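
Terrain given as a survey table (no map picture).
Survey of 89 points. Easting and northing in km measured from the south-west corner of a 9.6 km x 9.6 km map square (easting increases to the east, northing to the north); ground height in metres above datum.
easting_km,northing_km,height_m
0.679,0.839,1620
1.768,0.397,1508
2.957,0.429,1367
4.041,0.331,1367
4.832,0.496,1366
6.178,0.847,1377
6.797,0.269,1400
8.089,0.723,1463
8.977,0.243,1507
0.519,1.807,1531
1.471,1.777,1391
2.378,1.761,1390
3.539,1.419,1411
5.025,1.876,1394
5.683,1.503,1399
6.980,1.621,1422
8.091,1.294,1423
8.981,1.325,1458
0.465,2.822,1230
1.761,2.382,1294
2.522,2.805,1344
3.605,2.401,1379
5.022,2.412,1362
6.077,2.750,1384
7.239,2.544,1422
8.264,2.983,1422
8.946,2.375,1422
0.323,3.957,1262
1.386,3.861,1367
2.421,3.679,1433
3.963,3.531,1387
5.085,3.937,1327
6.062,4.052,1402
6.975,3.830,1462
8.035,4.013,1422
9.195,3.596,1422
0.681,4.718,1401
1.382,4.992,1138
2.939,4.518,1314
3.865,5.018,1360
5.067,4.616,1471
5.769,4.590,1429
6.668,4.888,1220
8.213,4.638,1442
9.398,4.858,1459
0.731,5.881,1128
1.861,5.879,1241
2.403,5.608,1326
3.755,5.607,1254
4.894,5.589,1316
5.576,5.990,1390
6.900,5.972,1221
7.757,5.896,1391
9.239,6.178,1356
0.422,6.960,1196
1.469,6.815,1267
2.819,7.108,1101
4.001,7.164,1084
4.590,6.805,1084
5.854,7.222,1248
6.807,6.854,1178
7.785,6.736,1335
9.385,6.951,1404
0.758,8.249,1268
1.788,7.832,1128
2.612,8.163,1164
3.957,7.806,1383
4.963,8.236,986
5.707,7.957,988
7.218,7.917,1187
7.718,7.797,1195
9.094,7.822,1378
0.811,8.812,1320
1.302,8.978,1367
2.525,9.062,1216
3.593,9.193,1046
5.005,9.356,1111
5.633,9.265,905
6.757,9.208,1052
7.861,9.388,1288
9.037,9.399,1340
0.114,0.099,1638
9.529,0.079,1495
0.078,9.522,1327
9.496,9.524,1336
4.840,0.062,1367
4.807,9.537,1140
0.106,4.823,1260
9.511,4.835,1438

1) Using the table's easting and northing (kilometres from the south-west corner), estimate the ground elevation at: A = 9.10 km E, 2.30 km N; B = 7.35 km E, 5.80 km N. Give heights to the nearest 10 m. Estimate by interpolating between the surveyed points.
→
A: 1420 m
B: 1290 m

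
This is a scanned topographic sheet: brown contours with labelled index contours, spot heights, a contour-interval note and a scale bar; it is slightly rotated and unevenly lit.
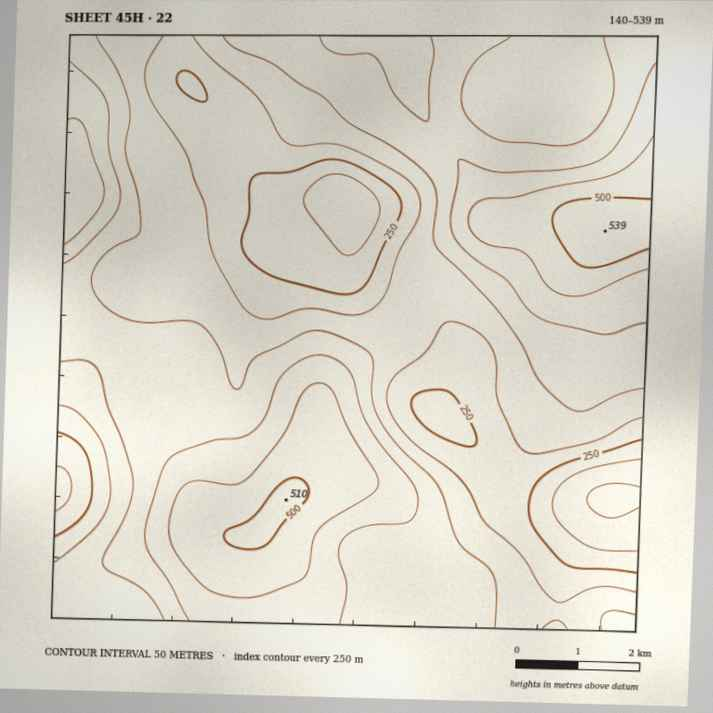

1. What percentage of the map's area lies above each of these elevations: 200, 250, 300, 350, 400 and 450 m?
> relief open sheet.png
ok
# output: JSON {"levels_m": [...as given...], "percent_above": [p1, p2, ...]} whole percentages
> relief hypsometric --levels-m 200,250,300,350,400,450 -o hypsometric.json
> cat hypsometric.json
{"levels_m": [200, 250, 300, 350, 400, 450], "percent_above": [97, 90, 77, 51, 25, 12]}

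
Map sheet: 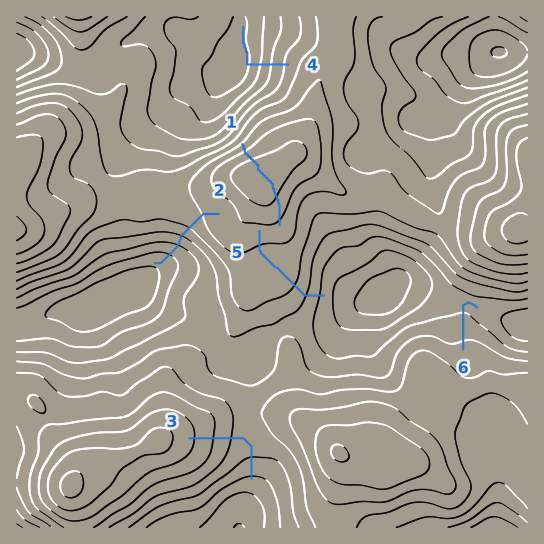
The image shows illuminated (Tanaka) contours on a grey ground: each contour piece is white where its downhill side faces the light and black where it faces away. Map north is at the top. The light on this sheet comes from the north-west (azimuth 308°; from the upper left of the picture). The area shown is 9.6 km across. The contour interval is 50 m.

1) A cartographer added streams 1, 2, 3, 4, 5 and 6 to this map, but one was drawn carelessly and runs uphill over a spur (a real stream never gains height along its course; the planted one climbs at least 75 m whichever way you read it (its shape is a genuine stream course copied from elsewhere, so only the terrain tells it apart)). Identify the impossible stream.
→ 1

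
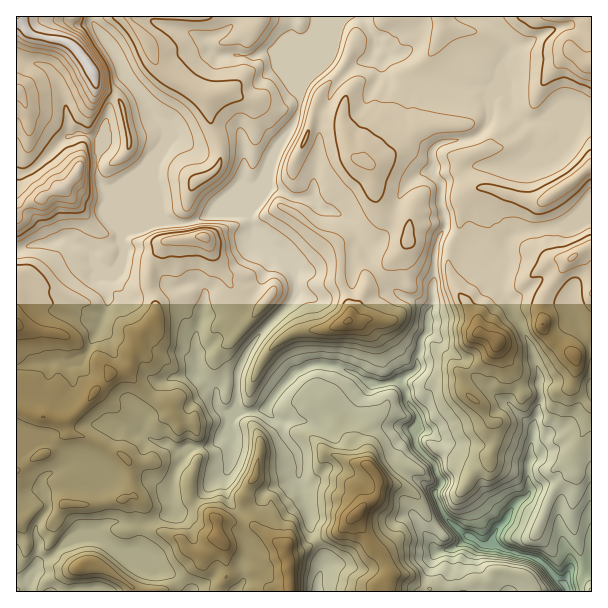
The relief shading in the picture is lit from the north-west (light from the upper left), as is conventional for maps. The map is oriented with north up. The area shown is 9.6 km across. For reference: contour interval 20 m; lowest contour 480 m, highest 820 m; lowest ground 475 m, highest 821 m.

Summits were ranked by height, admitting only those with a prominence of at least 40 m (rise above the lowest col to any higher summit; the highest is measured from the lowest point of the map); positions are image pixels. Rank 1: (62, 188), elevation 777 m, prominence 80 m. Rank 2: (498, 342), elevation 755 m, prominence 116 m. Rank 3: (357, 513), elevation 751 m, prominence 95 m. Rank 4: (204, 236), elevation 749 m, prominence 87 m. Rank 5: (348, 321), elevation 743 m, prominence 74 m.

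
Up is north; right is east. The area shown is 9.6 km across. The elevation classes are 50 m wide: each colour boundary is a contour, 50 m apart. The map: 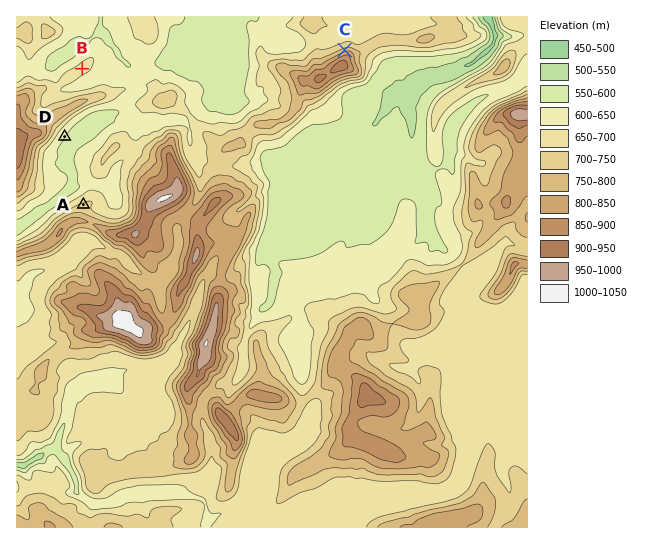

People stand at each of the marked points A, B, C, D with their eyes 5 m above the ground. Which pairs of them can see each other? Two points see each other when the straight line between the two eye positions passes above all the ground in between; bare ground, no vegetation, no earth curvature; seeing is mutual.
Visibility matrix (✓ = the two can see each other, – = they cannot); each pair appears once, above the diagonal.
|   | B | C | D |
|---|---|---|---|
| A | – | – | ✓ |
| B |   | ✓ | – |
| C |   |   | – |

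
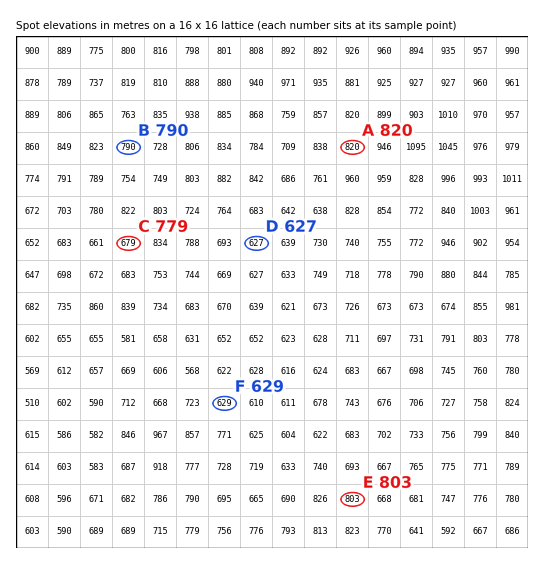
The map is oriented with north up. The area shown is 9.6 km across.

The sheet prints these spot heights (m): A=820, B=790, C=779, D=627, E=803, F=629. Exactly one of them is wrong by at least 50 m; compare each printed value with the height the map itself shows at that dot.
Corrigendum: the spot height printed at C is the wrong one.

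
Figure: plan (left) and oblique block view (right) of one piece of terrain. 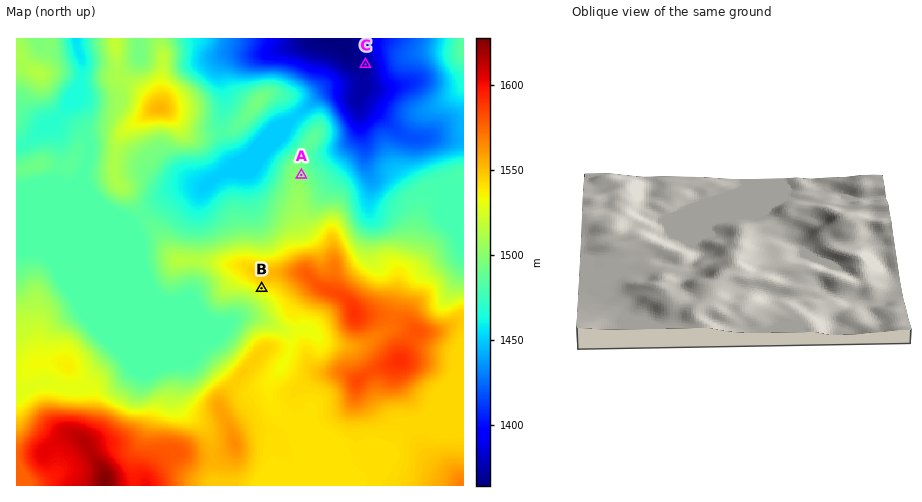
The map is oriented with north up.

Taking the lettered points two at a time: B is above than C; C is below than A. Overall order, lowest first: C A B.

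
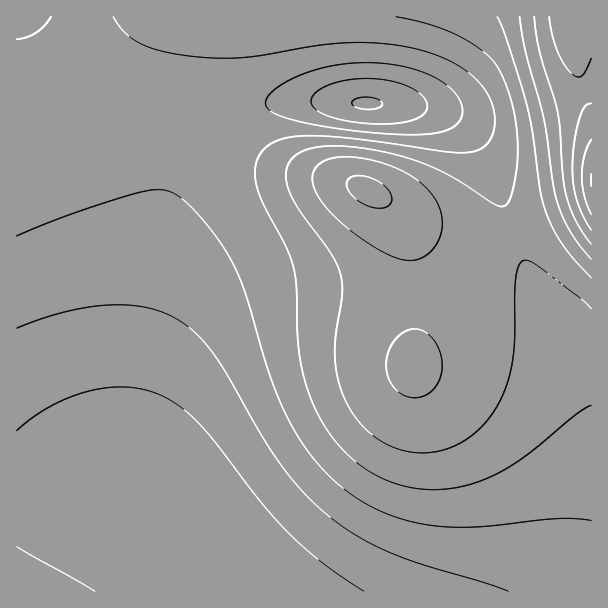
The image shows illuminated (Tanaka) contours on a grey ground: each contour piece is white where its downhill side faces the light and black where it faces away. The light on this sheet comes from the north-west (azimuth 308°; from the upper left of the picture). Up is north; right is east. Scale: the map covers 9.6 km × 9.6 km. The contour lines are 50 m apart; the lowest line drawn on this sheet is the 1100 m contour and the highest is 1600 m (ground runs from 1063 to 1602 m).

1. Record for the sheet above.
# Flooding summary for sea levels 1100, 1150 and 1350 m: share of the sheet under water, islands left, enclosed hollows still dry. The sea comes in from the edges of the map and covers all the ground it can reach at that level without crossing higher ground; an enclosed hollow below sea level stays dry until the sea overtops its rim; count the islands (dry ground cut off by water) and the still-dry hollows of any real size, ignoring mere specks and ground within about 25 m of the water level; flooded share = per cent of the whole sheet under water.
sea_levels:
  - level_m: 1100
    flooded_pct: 14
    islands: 0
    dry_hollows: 0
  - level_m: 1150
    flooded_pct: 23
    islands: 0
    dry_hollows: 1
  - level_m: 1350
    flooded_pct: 92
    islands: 1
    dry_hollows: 0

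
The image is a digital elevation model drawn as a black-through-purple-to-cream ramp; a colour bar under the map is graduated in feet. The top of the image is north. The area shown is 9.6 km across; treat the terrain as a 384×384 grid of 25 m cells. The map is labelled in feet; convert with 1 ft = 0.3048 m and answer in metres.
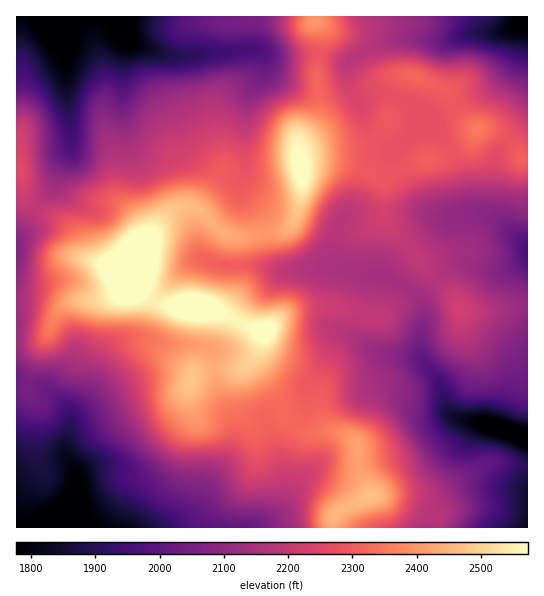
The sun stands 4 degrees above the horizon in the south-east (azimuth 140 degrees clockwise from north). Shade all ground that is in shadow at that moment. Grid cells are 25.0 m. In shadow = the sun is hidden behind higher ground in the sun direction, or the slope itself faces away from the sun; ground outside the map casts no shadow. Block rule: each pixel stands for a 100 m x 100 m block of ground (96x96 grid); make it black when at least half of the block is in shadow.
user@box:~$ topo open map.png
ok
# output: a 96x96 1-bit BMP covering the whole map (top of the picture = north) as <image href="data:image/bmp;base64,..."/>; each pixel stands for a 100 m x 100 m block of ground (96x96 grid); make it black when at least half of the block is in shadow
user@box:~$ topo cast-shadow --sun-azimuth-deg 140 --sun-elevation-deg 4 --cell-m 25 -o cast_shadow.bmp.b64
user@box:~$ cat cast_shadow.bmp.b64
<image width="96" height="96" href="data:image/bmp;base64,Qk2+BAAAAAAAAD4AAAAoAAAAYAAAAGAAAAABAAEAAAAAAIAEAAATCwAAEwsAAAIAAAAAAAAA////AAAAAAAAAAAAAAADgAAAAAAAAAAAAAADwAAAAAAAAAAAAAAHwAAAAAAAAAAAAAAP4AAAAAAAAAAAAAAP+AAAAAAAAAAAAAAP/AAAAAAAAAAAAAAP/AAAAAAAAAAAAAAP+AAAAAAAAAAAAAAP+AAAAAAAAAAAAAAP+AAAAAAAAAAAAAAH+AAAAAAAAAAAAAAB+AAAAAAAAAAAAAAAOAAAAAAAAAAAAAAAAAAABwAAAAAAAAAAAAAAB/MAAAAAAAAAAAAAB/8AAAAAAAAAAAAAD/wAAAAAAAAAAAAAD/AAAAAAAAAAAAAAD8AAAAAAAAAAB4AABwAAAAAAAAAAB8AAAAAAAAAAAAAAB4AAAAAAAAAAAAAAAAAAAAAAAAAAAAAAAAAAAAAAAAAAAAAAAAAAAAAAAAAwAAAAAAAAAAAAAAB4AAAAAAAAAAAAAAAwAAAAAAAAAAAAAAAAAAAAAAAAAAAAAAAAAAAAAAAAAAAAAAAAAAAAAAAAAAAAAAAAAAAAAAAAAAAAAAAAAAAAAAAAAAAAAAAAAAAAAAAAAAAAAAAAAAAAAAAAAABwAAAAAAAAAAAAAAB4AAAAAAAAAAAAAAD4AAAAAAAAAAAAAAD8AAAAAAYAAAAAAAD8AAAAAA+AAAAAAAD+AAAAAB/AAAAAAAD+AAAAAB/gAAAAAAD/AAAPgB/wAAAAAAD/4AAP/B/wAAAAAAD/+AAf/4/wAAAAAAD/+AAf/8fwAAAAAAD/8AAP/8PAAAAAAAD8AAAP/8AAAAAAAAD4AAAH/wAAAAAAAAD8APgD4AAAAAAAAAD+A/gAAAAAAAAAAAD///gAAAAAAAAAAAD///gAAAAAAAAAAAD///wAAAAAAAAAAAD///4AAAAAAAAAAAD///8AAAAAAAAAAAD///+AAAAAAAAAAAB////AAAAAAAAAAAB////AAAAAAAAAAAA////gAAAAAAAAAAAf///wAAAAAAAAAAAP///8AAAAAAAAAAAP////gAAAAAAAAAAP////wAAAAAAAAAAP////wAAAAAAAAAAP////wAAAAAAAAAAH////gABgAAAAAAAH////AADgAAAAAAAH///4AADgAAAAAAAH///gAAHwAAAAAAAD/7+AAAPwAAAAAAAD/gwAAAfwAAAAAAAD/gAAAA/wAAAAAAAD/gAAAA/wAAAAAAAB/gAAAB/wAAAAAAAB/gAAAD/4AAAAAACA/gAAAD/8AAAAAACA/gQAAH/+AAAAAACA/gYAAH/+AAAAAADAfg8AAH/+AAAAAADA/w8AAP/+AAAAAACA/w8AAP/+AAAAAACA/w+AYf/+AAAAAAAA/5//+f/+AAAAAAAB/5/////+AAAAAAAB/x/////+AMAA8AAB/j/////+AP/n+AAB/D/////+AP///gAB+D/////8AH///4AB8H/////4AB////AA4H/wP//gAA////4AAH+AH8HAAAMH//8AAD4AAAAAAAAA/B8AADwAAAAwAAAAAAcAAB8AAAB8AAAAAAAAAAeAAAD+AAAAAAA="/>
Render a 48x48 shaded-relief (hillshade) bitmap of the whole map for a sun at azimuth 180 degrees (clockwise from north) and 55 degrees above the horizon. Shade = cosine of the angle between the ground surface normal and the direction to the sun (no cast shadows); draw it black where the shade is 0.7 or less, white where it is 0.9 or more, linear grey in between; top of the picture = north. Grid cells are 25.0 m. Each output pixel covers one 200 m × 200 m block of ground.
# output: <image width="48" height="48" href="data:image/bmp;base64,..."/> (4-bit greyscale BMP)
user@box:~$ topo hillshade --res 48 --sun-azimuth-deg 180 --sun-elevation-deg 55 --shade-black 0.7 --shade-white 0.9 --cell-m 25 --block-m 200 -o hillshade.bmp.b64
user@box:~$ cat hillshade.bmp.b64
<image width="48" height="48" href="data:image/bmp;base64,Qk32BAAAAAAAAHYAAAAoAAAAMAAAADAAAAABAAQAAAAAAIAEAAATCwAAEwsAABAAAAAAAAAAAAAAABEREQAiIiIAMzMzAERERABVVVUAZmZmAHd3dwCIiIgAmZmZAKqqqgC7u7sAzMzMAN3d3QDu7u4A////AKq7qaqru7u6qrvMy6mYibzd3bqpqru6qqu8qZqru7u7qrvMy6qYd5vN3LqZmaqqmau8upq7u7u7uqu8zLqYZnmruqmYiImZmaq7upq7u7q7u6q7y7uoZniIh4iIeImZmaqqqqqqqqu7u7qru7qph4iHZnd3d4mqqqqZmrqZqrvMzLuqu6q6mImHZ3d2Zniqqaqpq7u7u8zd3dy6qqu7qZmYiId2ZmZ3Zqqqq7zMzMzd7ty7qqu7u6mIh3ZnZlQyNLu7uru7u7zM3cu6qqqqqpdmZmZ2ZVM0aLzMu6qru7u7u6qqmamYiGREVmiHZneKzru7u6qqqru7qpqqmZmYh1RFVomIm83e7rqqvLqqqqqruqq6qpmYiHZmeJmZve/u3KmazLuqqpmaqqvMu6mYiIiIiZmavN3cu5qrzLu6qpmJmqvMy7qZiJmYmZiKu7u7qqvMu7u7uqmIiZqrvLqpiImYiIeby7u6qrztu7u7u6mHeImZvLqZh4iIiIiszLuqqrzuy7u7qpmIiJmavLqYiIiZqqq7y7qqqprNzMy7qpqqu7u7u7qYiImru7qqu6qqqoibzd3dzMze7ty6iJqYmZq7u6qqqqqqqpiKzu7//u3u7tuXVGiZmqqqqquqqqqqqph4vN3e7tuqqph1MSV4mZmIiZqqmZmZmZmHiZq83LhlVERVUyJXiIiIiJqqmHd3iIiId4mrzLhTISNFZkRWd3iIiJqph3d3d4iaqqqqqql1M0RWd3d4iIiZmaqph4iIdoiau6mHeJmXZ4iZmrqpmZmZqqqZiJmZh4d4iHZVZ4mpmrzMzd3LqaqqqqmImZmZiJhlVUREZ4mau8zLzN7sqqqqqpiIiJmYial2VUQzRWiau7qZmrzcupmqqpiIiIiJq7qYZVVENFeKu5dneIq8upmZqZiIiIiavLqXZmd2Q0WJqXZneIm7u6mZqZmZmZmru6qGZ4iHUzRnd2d4iJm8zLqqqqu7u6u7u6mHdmZ2VDM0RWiIiJq8zMu7q7zMzMzMzKmHZVVmZlVERXiYiaq6vMu6mqvMzMzMzZh3VVZ3d3dmZ4mYiZqZqqqpmZq7u8y7vIiHZmd3iIiIiIiIiZmImZmZmZmZqruqqYiId4iIiIiIiHd3iIiIiJmZmZiImruqmIiIiIiHeIiIiHd3d3d3eIiJmZmImaqqh3d3eIiHeIiIiId3dlVVZ4iJmZmZmYiYh1ZmeIh3d4iIiId3ZUI0Z3eImZmZmHZndkVWd3d3d3d4iId3ZTI1d3iZiZmZmHZmZlVWd2ZnZnd3d3d3ZUNXh3iZmaqqmYdmVmZmd2ZmZlVVVWZ4dlZ4mHiZmqqYiIhlVndnd2ZlVUMzM0RWd3eIiId4iIhlVWZlVXd3iHZlVERVVVVWZ4iIiZh2ZUQyIiNEVXZniIdlVWiZmYiIiZqpq7qXZUMzMREjRWZniId2eJq7u7u7u7vMu7qph3d4dTNERHd3iIh4iaqqu7u7u7q8uqmZmZmZmYiIZXd4iIiIiJmZqqqquqmbuYiJmZmZqru6hg=="/>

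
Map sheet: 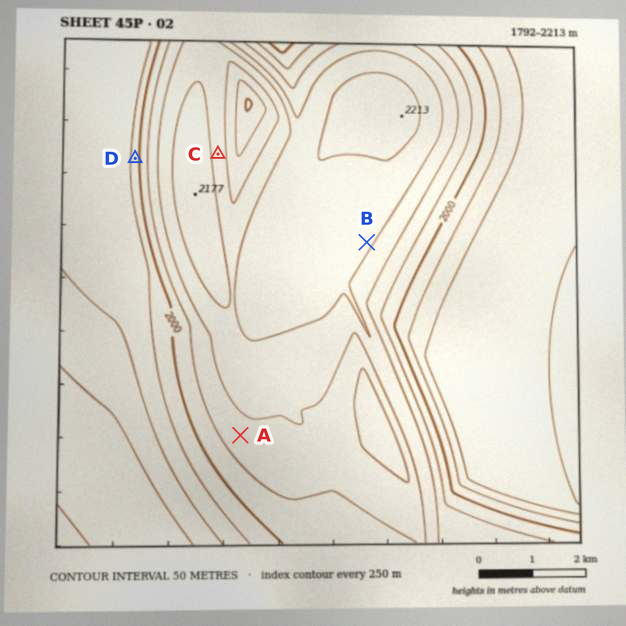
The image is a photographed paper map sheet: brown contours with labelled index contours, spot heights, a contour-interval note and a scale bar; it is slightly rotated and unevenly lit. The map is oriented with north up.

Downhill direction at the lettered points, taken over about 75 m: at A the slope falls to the SW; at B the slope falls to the SE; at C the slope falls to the E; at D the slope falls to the W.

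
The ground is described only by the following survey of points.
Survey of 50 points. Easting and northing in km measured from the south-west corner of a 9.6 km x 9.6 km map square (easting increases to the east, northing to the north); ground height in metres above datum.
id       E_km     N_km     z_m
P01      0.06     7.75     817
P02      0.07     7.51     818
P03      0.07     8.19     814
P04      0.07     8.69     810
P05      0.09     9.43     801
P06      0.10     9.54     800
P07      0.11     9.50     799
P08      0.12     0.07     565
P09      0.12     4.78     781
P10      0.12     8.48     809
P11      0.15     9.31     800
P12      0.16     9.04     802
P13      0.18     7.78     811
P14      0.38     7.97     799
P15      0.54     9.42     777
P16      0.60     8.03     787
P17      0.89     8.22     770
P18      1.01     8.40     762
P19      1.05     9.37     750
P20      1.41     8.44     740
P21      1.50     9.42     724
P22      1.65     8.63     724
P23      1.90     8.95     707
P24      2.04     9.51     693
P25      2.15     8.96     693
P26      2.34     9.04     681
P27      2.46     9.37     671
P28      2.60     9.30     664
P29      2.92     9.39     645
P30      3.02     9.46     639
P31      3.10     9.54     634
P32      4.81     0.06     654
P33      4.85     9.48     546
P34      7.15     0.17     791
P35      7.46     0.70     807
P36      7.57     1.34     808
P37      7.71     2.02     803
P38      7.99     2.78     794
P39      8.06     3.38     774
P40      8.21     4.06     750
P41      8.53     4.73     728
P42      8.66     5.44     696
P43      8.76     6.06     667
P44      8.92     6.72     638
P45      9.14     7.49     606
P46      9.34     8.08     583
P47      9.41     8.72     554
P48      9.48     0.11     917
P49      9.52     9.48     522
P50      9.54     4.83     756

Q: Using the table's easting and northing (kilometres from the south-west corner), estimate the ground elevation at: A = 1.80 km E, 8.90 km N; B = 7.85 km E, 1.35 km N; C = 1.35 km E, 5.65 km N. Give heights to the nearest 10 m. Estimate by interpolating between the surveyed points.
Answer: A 710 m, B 820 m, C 750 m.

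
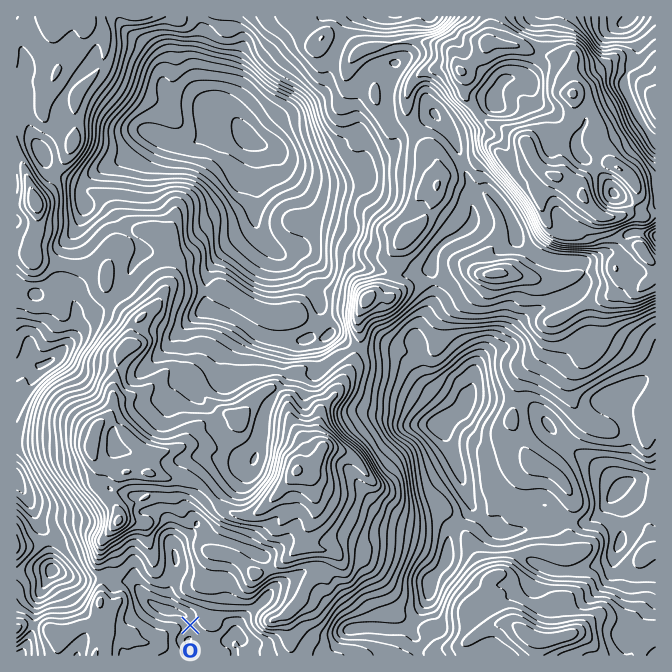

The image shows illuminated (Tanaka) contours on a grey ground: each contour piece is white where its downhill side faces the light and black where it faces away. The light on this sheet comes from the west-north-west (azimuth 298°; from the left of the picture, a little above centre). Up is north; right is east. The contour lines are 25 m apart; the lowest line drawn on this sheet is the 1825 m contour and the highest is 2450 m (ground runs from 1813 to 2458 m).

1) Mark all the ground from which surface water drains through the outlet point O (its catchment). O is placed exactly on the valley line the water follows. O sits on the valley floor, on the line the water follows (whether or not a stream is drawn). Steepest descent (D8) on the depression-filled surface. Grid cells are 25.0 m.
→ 5.049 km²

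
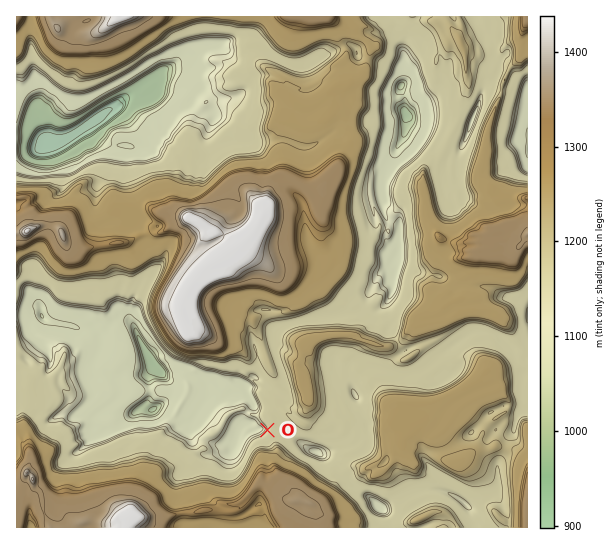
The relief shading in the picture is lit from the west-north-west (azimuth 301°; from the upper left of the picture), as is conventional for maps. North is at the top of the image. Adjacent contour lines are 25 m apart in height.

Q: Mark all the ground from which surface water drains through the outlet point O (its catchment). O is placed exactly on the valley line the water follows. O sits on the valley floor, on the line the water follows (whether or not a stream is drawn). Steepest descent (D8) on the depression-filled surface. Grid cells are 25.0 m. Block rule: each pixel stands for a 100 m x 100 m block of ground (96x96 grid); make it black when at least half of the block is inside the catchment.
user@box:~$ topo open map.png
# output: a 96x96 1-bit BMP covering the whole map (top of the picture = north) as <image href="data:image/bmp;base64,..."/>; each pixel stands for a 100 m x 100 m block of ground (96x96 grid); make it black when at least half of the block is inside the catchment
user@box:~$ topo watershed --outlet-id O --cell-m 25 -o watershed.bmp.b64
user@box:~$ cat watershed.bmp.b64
<image width="96" height="96" href="data:image/bmp;base64,Qk2+BAAAAAAAAD4AAAAoAAAAYAAAAGAAAAABAAEAAAAAAIAEAAATCwAAEwsAAAIAAAAAAAAA////AAAAAAAAAAAAAAAAAAAAAAAAAAAAAAAAAAAAAAAAAAAAAAAAAAAAAAAAAAAAAAAAAAAAAAAAAAAAAAABgAAAAAAAAAAAAAAHwAAAAAAAAAAAAAAP4AAAAAAAAAAAAAAf4AAAAAAAAAAAAAAf8AAAAAAAAAAAAAA/8AAAAAAAAAAAAAB/+AAAAAAAAAAAAAD///wAAAAAAAAAAAD///4AAAAAAAAAAAB///4AAAAAAAAAAAB///4AAAAAAAAAAAB///8AAAAAAAAAAAD///8AAAAAAAAAAAD///+AAAAAAAAAAAD////AAAAAAAAAAAD///+AAAAAAAAAAADz//+AAAAAAAAAAADj//+AAAAAAAAAAAAD//+AAAAAAAAAAAAB//+AAAAAAAAAAAAB//8AAAAAAAAAAAAD//8AAAAAAAAAAAAD//8AAAAAAAAAAAAH//8AAAAAAAAAAAAH//8AAAAAAAAAAAAH//8AAAAAAAAAAAAH//8AAAAAAAAAAAAH//+AAAAAAAAAAAAD///gAAAAAAAAAAAD///wAAAAAAAAAAAB/+H4AAAAAAAAAAAA/wB4AAAAAAAAAAAAAAB4AAAAAAAAAAAAAAAwAAAAAAAAAAAAAAAAAAAAAAAAAAAAAAAAAAAAAAAAAAAAAAAAAAAAAAAAAAAAAAAAAAAAAAAAAAAAAAAAAAAAAAAAAAAAAAAAAAAAAAAAAAAAAAAAAAAAAAAAAAAAAAAAAAAAAAAAAAAAAAAAAAAAAAAAAAAAAAAAAAAAAAAAAAAAAAAAAAAAAAAAAAAAAAAAAAAAAAAAAAAAAAAAAAAAAAAAAAAAAAAAAAAAAAAAAAAAAAAAAAAAAAAAAAAAAAAAAAAAAAAAAAAAAAAAAAAAAAAAAAAAAAAAAAAAAAAAAAAAAAAAAAAAAAAAAAAAAAAAAAAAAAAAAAAAAAAAAAAAAAAAAAAAAAAAAAAAAAAAAAAAAAAAAAAAAAAAAAAAAAAAAAAAAAAAAAAAAAAAAAAAAAAAAAAAAAAAAAAAAAAAAAAAAAAAAAAAAAAAAAAAAAAAAAAAAAAAAAAAAAAAAAAAAAAAAAAAAAAAAAAAAAAAAAAAAAAAAAAAAAAAAAAAAAAAAAAAAAAAAAAAAAAAAAAAAAAAAAAAAAAAAAAAAAAAAAAAAAAAAAAAAAAAAAAAAAAAAAAAAAAAAAAAAAAAAAAAAAAAAAAAAAAAAAAAAAAAAAAAAAAAAAAAAAAAAAAAAAAAAAAAAAAAAAAAAAAAAAAAAAAAAAAAAAAAAAAAAAAAAAAAAAAAAAAAAAAAAAAAAAAAAAAAAAAAAAAAAAAAAAAAAAAAAAAAAAAAAAAAAAAAAAAAAAAAAAAAAAAAAAAAAAAAAAAAAAAAAAAAAAAAAAAAAAAAAAAAAAAAAAAAAAAAAAAAAAAAAAAAAAAAAAAAAAAAAAAAAAAAAAAAAAAAAAAAAAAAAAAAAAAAAAAAAAAAAAAAAAAAAAAAAAAAAAAAAAAAAAAAAAAAAAAAAAAAAAAAAAAAAAAAAAAAAAA="/>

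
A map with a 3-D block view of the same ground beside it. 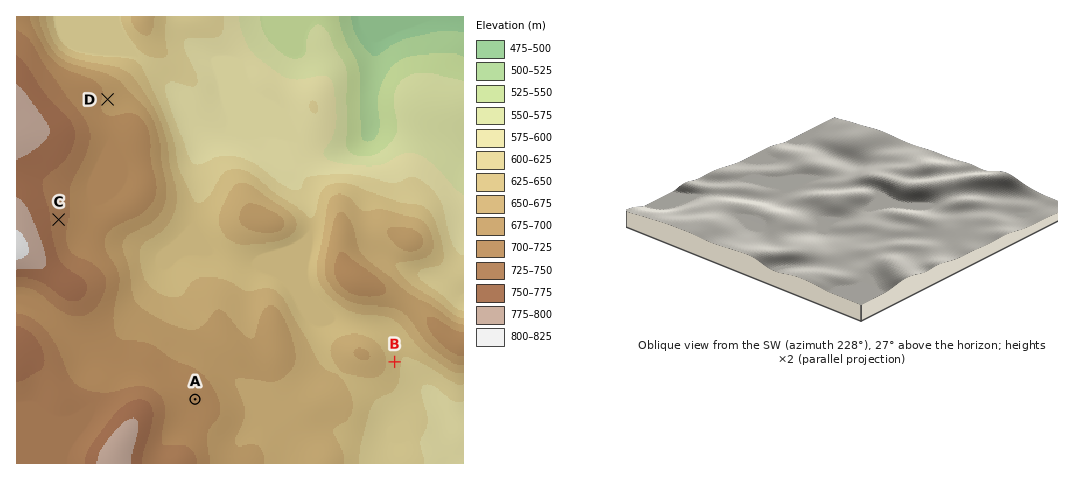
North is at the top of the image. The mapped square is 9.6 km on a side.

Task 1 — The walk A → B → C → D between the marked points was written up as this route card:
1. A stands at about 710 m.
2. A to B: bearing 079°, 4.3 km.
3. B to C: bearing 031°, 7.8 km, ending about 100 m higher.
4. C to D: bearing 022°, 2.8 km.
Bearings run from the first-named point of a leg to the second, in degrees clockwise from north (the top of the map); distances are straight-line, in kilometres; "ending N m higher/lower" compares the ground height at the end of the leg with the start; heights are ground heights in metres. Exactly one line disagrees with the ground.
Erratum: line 3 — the bearing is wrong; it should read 293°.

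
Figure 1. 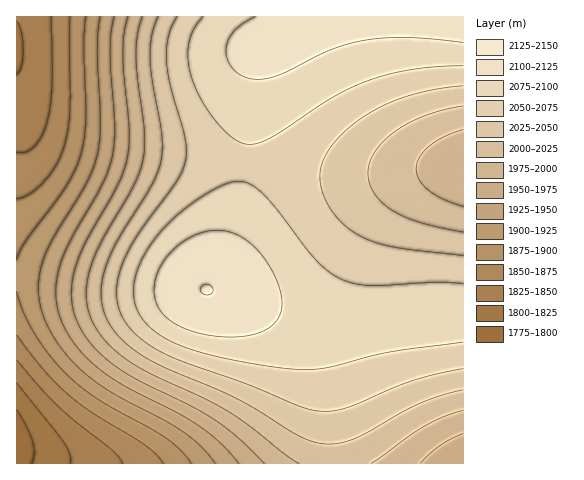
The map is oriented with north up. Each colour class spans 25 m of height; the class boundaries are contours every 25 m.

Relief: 1785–2125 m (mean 2020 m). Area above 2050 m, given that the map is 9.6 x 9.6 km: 43.6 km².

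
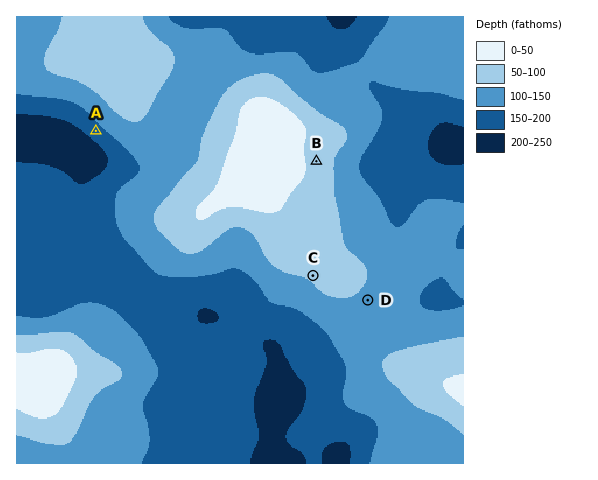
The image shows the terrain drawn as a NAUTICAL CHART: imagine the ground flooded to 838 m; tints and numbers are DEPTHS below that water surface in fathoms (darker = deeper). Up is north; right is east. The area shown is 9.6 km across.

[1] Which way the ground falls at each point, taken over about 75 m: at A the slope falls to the SW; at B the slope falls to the E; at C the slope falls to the SW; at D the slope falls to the SE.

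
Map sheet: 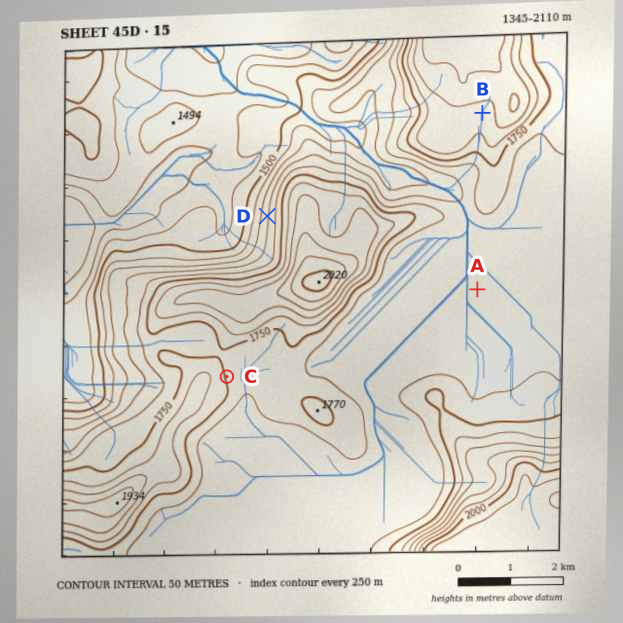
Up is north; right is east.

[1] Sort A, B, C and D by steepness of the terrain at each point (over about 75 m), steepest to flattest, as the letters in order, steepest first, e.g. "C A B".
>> D C B A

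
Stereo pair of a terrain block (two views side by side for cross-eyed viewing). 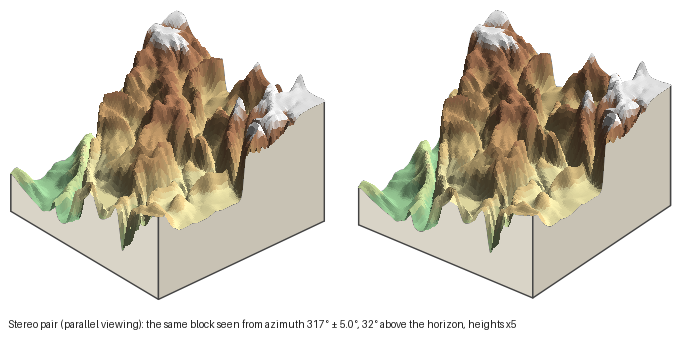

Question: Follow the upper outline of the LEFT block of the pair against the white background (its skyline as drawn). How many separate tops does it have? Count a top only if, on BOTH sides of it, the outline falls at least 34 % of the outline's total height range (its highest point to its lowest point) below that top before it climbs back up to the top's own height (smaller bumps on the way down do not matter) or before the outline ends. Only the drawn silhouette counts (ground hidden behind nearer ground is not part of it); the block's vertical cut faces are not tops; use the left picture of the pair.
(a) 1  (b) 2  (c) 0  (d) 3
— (a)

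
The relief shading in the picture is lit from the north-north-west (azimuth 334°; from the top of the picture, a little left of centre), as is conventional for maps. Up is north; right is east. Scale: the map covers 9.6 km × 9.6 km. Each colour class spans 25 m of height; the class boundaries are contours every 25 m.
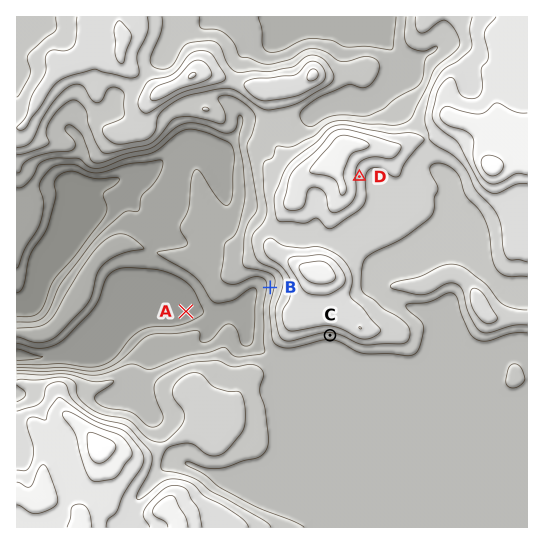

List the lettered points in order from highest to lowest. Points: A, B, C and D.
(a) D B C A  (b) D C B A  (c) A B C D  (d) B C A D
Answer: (b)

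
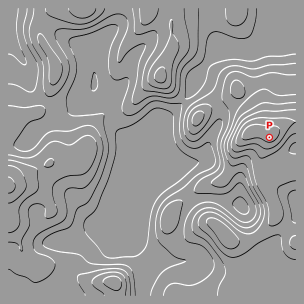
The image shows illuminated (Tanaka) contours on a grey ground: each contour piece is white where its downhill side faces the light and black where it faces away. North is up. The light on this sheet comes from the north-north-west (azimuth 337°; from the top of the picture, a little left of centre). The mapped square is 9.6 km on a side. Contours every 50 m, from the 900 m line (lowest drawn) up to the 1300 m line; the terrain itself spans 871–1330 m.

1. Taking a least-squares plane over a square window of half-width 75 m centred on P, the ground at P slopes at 5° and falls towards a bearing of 190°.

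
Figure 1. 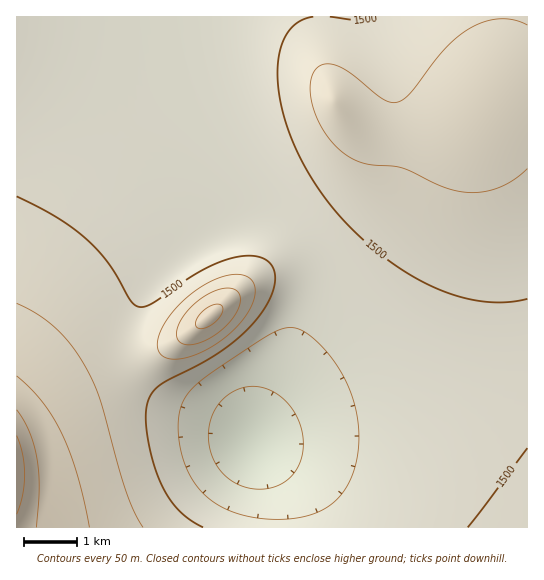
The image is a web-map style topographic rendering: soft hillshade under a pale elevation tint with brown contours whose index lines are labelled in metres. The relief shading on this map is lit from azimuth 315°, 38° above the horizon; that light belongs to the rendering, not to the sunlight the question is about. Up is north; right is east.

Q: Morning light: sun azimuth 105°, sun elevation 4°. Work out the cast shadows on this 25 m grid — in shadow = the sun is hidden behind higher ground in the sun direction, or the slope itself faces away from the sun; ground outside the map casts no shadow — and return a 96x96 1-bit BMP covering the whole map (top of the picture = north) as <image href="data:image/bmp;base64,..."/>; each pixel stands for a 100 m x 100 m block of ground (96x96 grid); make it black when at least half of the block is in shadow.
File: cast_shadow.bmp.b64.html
<image width="96" height="96" href="data:image/bmp;base64,Qk2+BAAAAAAAAD4AAAAoAAAAYAAAAGAAAAABAAEAAAAAAIAEAAATCwAAEwsAAAIAAAAAAAAA////AAAAAAAAAAAAAAAAAAAAAAAAAAAAAAAAAAAAAAAAAAAAAAAAAAAAAAAAAAAAAAAAAAAAAAAAAAAAAAAAAAAAAAAAAAAAAAAAAAAAAAAAAAAAAAAAAAAAAAAAAAAAAAAAAAAAAAAAAAAAAAAAAAAAAAAAAAAAAAAAAAAAAAAAAAAAAAAAAAAAAAAAAAAAAAAAAAAAAAAAAAAAAAAAAAAAAAAAAAAAAAAAAAAAAAAAAAAAAAAAAAAAAAAAAAAAAAAAAAAAAAAAAAAAAAAAAAAAAAAAAAAAAAAAAAAAAAAAAAAAAAAAAAAAAAAAAAAAAAAAAAAAAAAAAAAAAAAAAAAAAAAAAAAAAAAAAAAAAAAAAAAAAAAAAAAAAAAAAAAAAAAAAAAAAAAAAAAAAAAAAAAAAAAAAAAAAAAAAAAAAAAAAAAAAAAAAAAAAAAAAAAAAAAAAAAAAAAAAAAAAAAAAAAAAAAAAAAAAAAAAAAAAAAAAAAAAAAAAAAAAAAAAAAAAAAAAAAAAAAAAAAAAAAAAAAAAAAAAADwAAAAAAAAAAAAAAH8AAAAAAAAAAAAAAf+AAAAAAAAAAAAAA//AAAAAAAAAAAAAB//gAAAAAAAAAAAAD//wAAAAAAAAAAAAD//4AAAAAAAAAAAAH//8AAAAAAAAAAAAP//+AAAAAAAAAAAAf///AAAAAAAAAAAAf///AAAAAAAAAAAAf///gAAAAAAAAAAAf///wAAAAAAAAAAAP///wAAAAAAAAAAAH///4AAAAAAAAAAAAf//4AAAAAAAAAAAAA//4AAAAAAAAAAAAAAfAAAAAAAAAAAAAAAAAAAAAAAAAAAAAAAAAAAAAAAAAAAAAAAAAAAAAAAAAAAAAAAAAAAAAAAAAAAAAAAAAAAAAAAAAAAAAAAAAAAAAAAAAAAAAAAAAAAAAAAAAAAAAAAAAAAAAAAAAAAAAAAAAAAAAAAAAAAAAAAAAAAAAAAAAAAAAAAAAAAAAAAAAAAAAAAAAAAAAAAAAAAAAAAAAAAAAAAAAAAAAAAAAAAAAAAAAAAAAAAAAAAAAAAAAAAAAAAAAAAAAAAAAAAAAAAAAAAAAAAAAAAAAAAAAAAAAAAAAAAAAAAAAAAAAAAAAAAAAAAAAAAAAAAAAAAAAAAAAAAAAAAAAAAAAAAAAAAAAAAAAAAAAAAAAAAAAAAAAAAAAAAAAABwAAAAAAAAAAAAAAHwAAAAAAAAAAAAAAf4AAAAAAAAAAAAAA/4AAAAAAAAAAAAAB/4AAAAAAAAAAAAAH/4AAAAAAAAAAAAAP/4AAAAAAAAAAAAAf/4AAAAAAAAAAAAA//wAAAAAAAAAAAAA//wAAAAAAAAAAAAB//gAAAAAAAAAAAAA//AAAAAAAAAAAAAAf+AAAAAAAAAAAAAAD8AAAAAAAAAAAAAAAAAAAAAAAAAAAAAAAAAAAAAAAAAAAAAAAAAAAAAAAAAAAAAAAAAAAAAAAAAAAAAAAAAAAAAAAAAAAAAAAAAAAAAAAAAAAAAAAAAAAAAAAAAAAAAAAAAAAAAAA="/>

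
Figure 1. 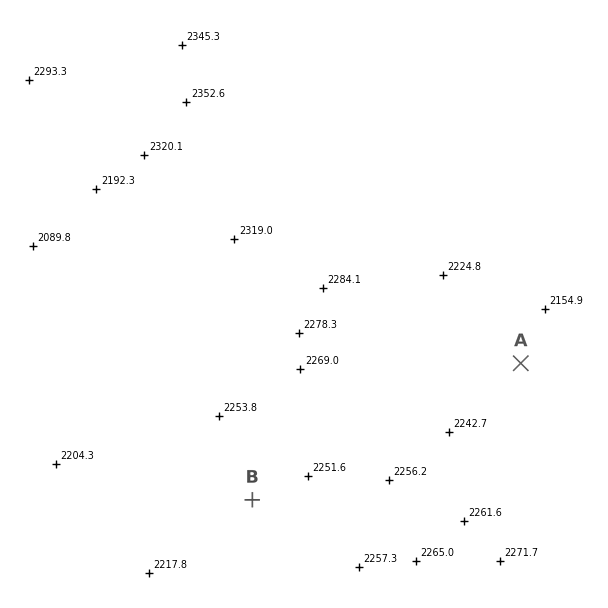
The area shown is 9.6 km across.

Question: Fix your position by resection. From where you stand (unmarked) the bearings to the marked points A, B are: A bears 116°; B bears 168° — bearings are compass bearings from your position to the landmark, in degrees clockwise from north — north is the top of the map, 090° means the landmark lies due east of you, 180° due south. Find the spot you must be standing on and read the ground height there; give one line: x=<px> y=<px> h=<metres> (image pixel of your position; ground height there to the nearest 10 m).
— x=189 y=201 h=2330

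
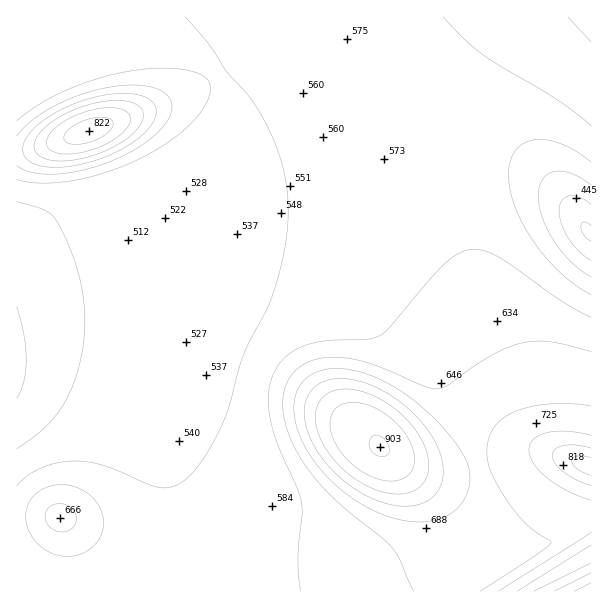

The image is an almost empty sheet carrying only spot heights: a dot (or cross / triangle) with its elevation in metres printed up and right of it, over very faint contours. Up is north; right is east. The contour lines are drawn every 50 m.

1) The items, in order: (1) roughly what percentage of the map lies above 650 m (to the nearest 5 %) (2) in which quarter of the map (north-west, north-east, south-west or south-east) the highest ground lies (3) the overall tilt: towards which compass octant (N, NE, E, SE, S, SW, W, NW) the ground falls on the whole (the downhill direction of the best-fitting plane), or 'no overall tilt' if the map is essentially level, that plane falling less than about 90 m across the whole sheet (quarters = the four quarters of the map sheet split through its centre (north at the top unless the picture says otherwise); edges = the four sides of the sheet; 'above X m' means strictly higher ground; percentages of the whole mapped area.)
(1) Roughly 20 % of the ground is higher than 650 m.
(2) Look to the south-east quarter for the highest ground.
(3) Overall the map slopes down towards the north-west.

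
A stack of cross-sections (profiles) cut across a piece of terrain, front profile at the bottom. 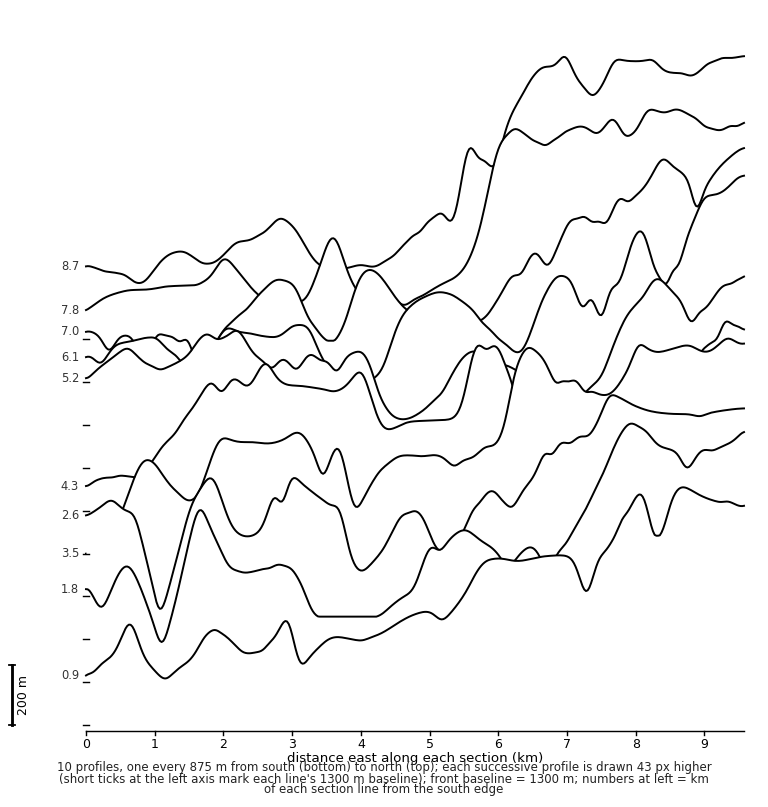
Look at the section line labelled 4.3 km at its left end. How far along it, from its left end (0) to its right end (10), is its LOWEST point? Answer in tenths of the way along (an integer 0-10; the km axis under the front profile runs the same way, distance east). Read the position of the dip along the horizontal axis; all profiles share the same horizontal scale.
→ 0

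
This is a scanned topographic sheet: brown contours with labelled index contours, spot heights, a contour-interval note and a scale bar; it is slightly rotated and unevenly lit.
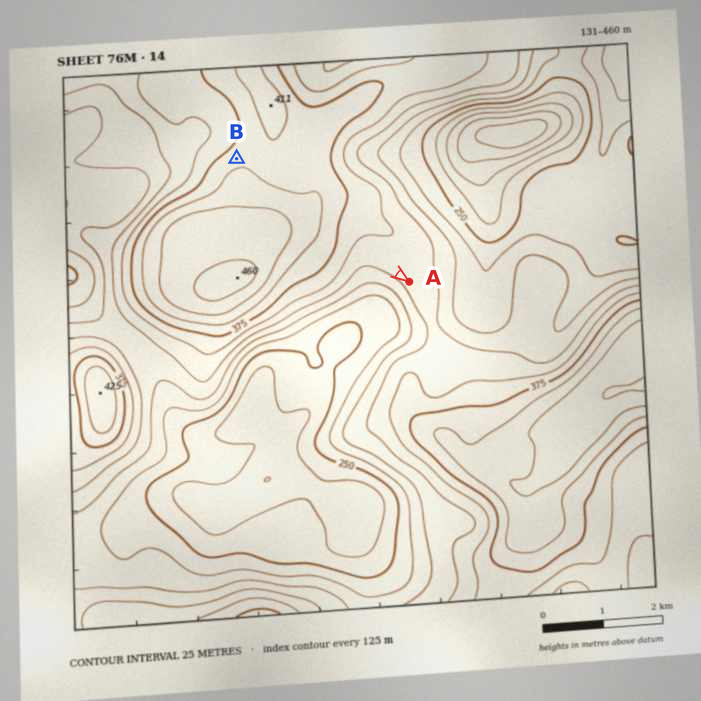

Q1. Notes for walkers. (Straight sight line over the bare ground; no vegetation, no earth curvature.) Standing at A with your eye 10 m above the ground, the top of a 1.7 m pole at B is hidden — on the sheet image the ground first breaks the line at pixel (346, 237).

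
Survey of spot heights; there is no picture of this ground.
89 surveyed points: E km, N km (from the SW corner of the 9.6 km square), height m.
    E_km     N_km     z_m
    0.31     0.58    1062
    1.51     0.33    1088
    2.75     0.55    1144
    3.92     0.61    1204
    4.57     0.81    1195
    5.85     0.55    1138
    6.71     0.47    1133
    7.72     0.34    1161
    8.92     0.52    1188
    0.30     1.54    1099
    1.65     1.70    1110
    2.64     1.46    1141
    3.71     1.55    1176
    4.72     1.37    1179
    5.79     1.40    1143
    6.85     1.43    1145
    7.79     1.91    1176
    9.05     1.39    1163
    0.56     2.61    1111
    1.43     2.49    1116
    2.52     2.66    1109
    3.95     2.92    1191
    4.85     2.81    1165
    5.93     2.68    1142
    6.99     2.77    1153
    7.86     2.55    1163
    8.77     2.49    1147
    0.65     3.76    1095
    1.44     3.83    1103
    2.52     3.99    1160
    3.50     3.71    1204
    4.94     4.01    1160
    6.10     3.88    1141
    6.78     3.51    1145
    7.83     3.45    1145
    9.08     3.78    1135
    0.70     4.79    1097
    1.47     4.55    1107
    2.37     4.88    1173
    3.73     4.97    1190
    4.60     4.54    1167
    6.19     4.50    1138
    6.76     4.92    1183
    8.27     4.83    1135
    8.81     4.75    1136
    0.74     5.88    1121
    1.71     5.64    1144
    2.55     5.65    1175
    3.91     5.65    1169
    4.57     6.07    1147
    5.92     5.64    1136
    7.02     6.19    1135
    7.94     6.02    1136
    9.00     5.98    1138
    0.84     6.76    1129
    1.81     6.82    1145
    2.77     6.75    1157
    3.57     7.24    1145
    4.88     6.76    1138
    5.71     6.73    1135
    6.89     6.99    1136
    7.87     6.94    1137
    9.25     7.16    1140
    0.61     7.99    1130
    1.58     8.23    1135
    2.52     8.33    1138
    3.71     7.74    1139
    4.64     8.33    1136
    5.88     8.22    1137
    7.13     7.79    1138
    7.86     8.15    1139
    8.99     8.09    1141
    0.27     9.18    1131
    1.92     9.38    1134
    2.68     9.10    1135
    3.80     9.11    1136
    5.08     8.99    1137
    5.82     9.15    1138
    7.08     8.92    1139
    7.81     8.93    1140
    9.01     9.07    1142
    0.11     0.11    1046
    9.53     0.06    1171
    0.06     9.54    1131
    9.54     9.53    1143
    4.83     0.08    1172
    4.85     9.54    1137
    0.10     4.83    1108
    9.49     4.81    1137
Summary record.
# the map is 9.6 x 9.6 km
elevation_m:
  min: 1042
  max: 1207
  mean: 1143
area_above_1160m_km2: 19.7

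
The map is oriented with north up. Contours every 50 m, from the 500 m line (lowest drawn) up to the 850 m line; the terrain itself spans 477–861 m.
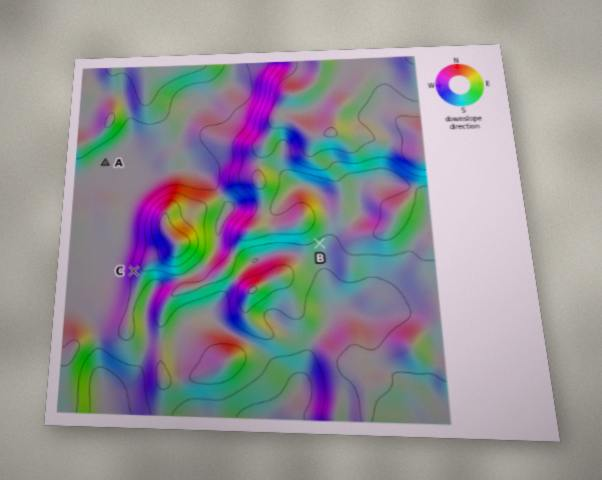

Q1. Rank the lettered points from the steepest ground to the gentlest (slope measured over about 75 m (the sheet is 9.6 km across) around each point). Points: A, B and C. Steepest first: C B A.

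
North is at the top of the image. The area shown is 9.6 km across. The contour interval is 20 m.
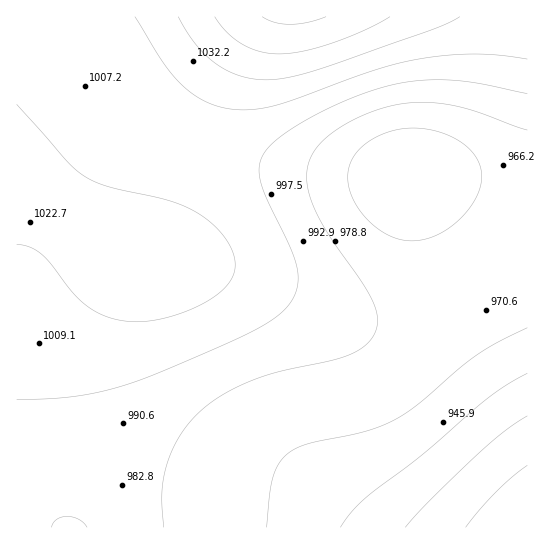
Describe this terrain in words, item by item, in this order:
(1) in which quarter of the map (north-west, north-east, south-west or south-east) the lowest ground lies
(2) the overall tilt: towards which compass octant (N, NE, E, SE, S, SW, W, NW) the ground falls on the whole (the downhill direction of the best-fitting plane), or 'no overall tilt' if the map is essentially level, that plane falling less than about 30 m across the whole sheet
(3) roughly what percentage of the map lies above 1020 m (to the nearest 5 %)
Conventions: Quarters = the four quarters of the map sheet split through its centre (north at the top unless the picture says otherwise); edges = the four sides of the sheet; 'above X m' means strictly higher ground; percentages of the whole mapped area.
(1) Look to the south-east quarter for the lowest ground.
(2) The general tilt is down to the south-east (the land rises towards the north-west).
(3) About 20 % of the map lies above 1020 m.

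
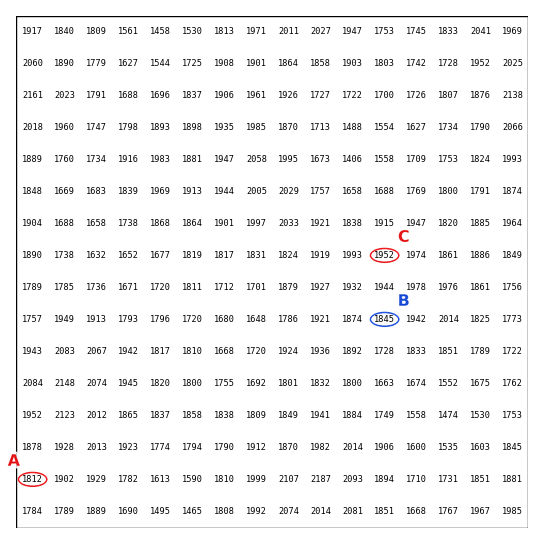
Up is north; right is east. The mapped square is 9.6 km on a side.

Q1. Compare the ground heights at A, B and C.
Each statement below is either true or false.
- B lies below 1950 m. true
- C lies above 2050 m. false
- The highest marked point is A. false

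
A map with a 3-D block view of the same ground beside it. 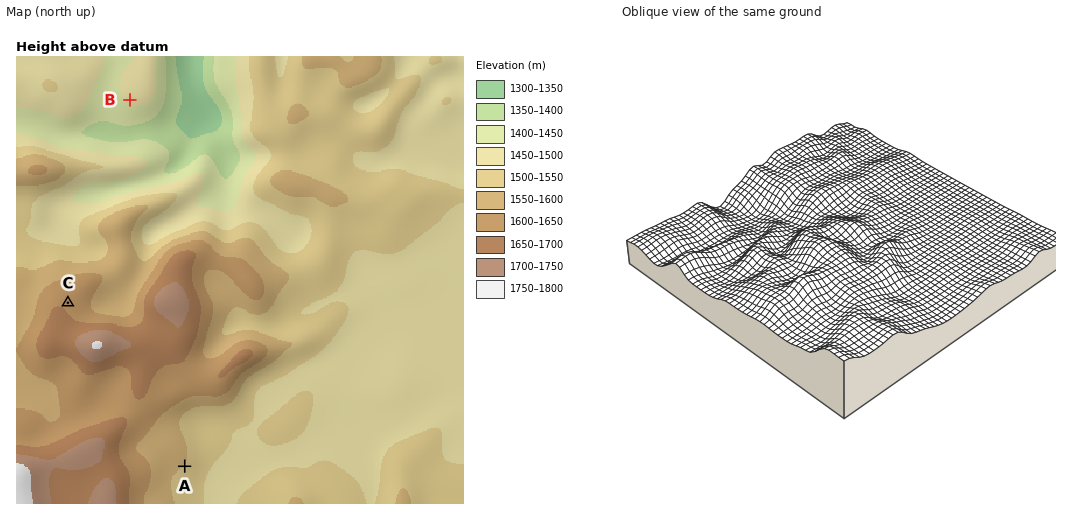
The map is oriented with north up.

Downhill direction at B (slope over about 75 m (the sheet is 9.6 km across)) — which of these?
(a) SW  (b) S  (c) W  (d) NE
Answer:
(a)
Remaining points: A SE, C NE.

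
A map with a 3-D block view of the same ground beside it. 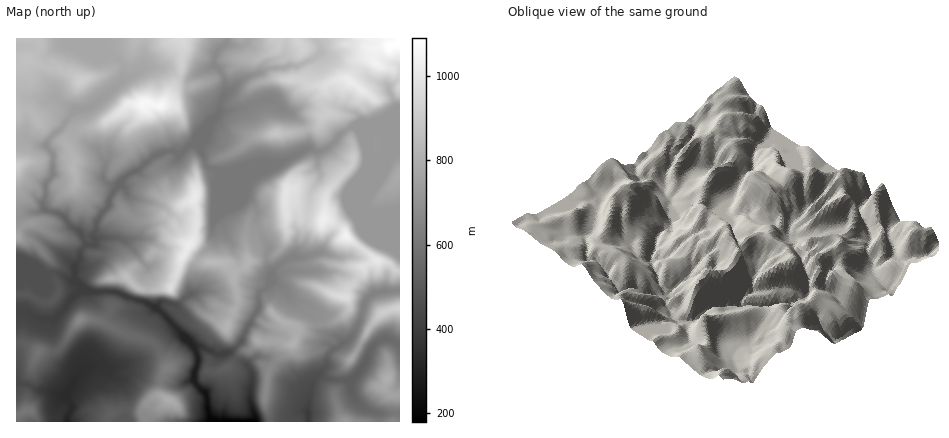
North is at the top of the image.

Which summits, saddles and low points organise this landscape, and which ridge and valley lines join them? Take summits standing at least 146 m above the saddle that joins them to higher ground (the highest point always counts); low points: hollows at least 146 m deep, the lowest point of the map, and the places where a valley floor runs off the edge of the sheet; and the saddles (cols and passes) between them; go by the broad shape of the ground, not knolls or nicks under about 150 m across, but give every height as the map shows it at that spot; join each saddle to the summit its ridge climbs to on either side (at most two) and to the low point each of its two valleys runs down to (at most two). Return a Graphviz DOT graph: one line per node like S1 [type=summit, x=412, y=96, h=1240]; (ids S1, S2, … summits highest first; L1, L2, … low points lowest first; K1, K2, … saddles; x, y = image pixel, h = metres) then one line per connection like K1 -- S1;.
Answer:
graph terrain {
  S1 [type=summit, x=400, y=44, h=1091];
  S2 [type=summit, x=160, y=106, h=1065];
  S3 [type=summit, x=346, y=236, h=1046];
  S4 [type=summit, x=190, y=246, h=1024];
  S5 [type=summit, x=400, y=308, h=928];
  S6 [type=summit, x=388, y=380, h=805];
  S7 [type=summit, x=168, y=400, h=797];
  L1 [type=low, x=250, y=422, h=178];
  L2 [type=low, x=66, y=422, h=302];
  K1 [type=saddle, x=292, y=350, h=763];
  K2 [type=saddle, x=348, y=128, h=721];
  K3 [type=saddle, x=226, y=38, h=695];
  K4 [type=saddle, x=400, y=290, h=659];
  K5 [type=saddle, x=206, y=166, h=608];
  K6 [type=saddle, x=396, y=342, h=564];
  K7 [type=saddle, x=126, y=410, h=507];
  K1 -- S3;
  K1 -- S4;
  K1 -- L1;
  K2 -- S1;
  K2 -- S3;
  K2 -- L1;
  K3 -- S1;
  K3 -- S2;
  K3 -- L1;
  K4 -- S3;
  K4 -- S5;
  K4 -- L1;
  K5 -- S1;
  K5 -- S4;
  K5 -- L1;
  K6 -- S5;
  K6 -- S6;
  K6 -- L1;
  K7 -- S7;
  K7 -- L1;
  K7 -- L2;
}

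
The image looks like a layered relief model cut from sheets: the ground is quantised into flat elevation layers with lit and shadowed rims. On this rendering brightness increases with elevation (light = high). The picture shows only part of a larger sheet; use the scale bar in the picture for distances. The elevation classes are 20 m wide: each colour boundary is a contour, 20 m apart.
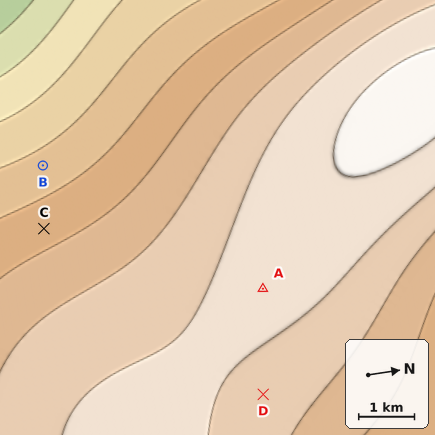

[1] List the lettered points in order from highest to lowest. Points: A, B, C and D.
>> A D C B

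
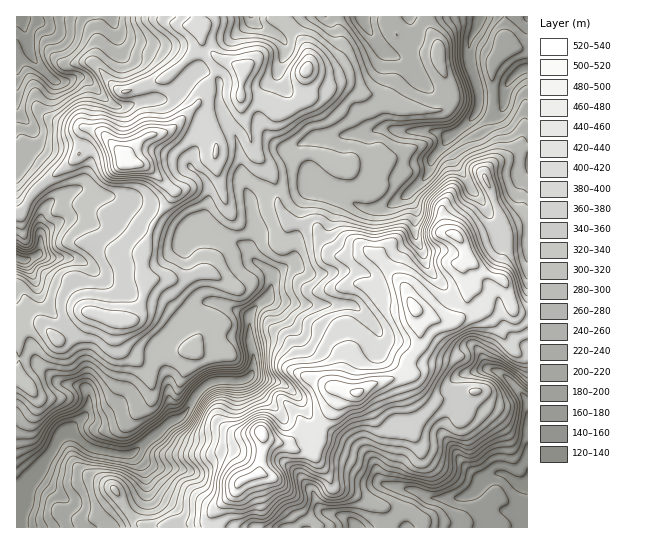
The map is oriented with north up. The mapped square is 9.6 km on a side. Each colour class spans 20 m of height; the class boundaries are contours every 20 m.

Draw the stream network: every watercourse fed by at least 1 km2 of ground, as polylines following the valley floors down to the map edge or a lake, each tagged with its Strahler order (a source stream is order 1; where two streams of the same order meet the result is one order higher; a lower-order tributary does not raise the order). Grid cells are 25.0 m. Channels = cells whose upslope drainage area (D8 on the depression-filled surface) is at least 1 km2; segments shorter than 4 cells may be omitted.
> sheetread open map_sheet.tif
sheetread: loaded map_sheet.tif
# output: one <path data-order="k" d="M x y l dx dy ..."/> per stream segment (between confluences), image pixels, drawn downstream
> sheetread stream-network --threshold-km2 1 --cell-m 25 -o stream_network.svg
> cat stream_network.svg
<path data-order="1" d="M323 511l2 2 12 1 1 1 7 2 2 1 10 9"/><path data-order="2" d="M485 479l8-5 12 0 9 8 5 3 8 0"/><path data-order="1" d="M142 469l-9-10-2-5"/><path data-order="1" d="M153 466l-2 0-13-13-4 0"/><path data-order="1" d="M375 466l3 12 7 7 10 1 7 3 12 1 16 8 31 0 1-1 3 0 9-6 11-12"/><path data-order="2" d="M131 454l-16 0-1-1-5 0-2-2-13-1-8-4-11-11-10 0"/><path data-order="1" d="M457 454l2 4 22 21 4 0"/><path data-order="2" d="M65 435l-10 10-1 4-11 13-2 5-15 18-1 2 0 6-2 1 0 7-5 9 0 5-1 2 0 10"/><path data-order="1" d="M70 385l8 0 1 1 3 0 5 5 2 3 0 13-3 7-13 13 0 2-2 0-6 6"/><path data-order="1" d="M278 382l-15-1-5-3-11 0"/><path data-order="2" d="M247 378l-5 3-27 0-9 4-11 10-6 14-8 9-11 4-12 11-7 4-13 13-4 3"/><path data-order="1" d="M483 358l0 3 6 8 9 2 8 7 1 0 18 19 1 2 0 4 1 2 0 80"/><path data-order="1" d="M378 331l-5-8-16-16-6-2-58 0-2-2-14 0-7-4-4 0"/><path data-order="2" d="M250 318l0 25 1 2 2 10 1 2 0 9-1 1 0 4-2 3-4 4"/><path data-order="1" d="M189 317l13-14 3-1 12 0 5 3 3 0 12 6 9 3 4 4"/><path data-order="2" d="M266 299l-3 2-13 13 0 4"/><path data-order="2" d="M273 278l-2 11-5 10"/><path data-order="1" d="M305 271l-4-4-6-2-5 0-12 8-5 5"/><path data-order="1" d="M29 267l-2-1 0-3-2-2"/><path data-order="1" d="M83 262l-5-3-7 0-1-1-23 0-5-3-5 0"/><path data-order="2" d="M25 261l-3 0-5-3"/><path data-order="1" d="M425 261l0-6-10-18 0-30-6-8 0-5 6-7"/><path data-order="2" d="M37 255l-7 4-5 2"/><path data-order="2" d="M250 253l3 5 6 7 7 4 5 5 0 3 2 1"/><path data-order="2" d="M41 237l0 13-4 5"/><path data-order="1" d="M51 227l-10 10"/><path data-order="1" d="M193 226l2 0 2-1 8 0 2 1"/><path data-order="2" d="M207 226l11 8 24 11 8 8"/><path data-order="1" d="M103 195l-9-2-1-2-4 0-2-1-14 0-15 7-4 2-11 11-1 3 0 2-1 2 0 20"/><path data-order="1" d="M473 190l-3-3 0-2-4-7-11-12 0-3-1-1 0-5-9-10 0-2"/><path data-order="1" d="M322 187l11 6 9 2 13 10 10 4 18 0 15-8 8-6 8-8 1 0"/><path data-order="2" d="M415 187l12-12 3-5 0-7 1-1 0-3 14-14"/><path data-order="1" d="M193 169l8 6 6 8 0 4 2 2 0 14-3 7 0 15 1 1"/><path data-order="1" d="M238 145l0 2 1 2 0 8 2 1 0 20 9 21 1 14 2 1 1 9 1 2 0 10-5 8 0 10"/><path data-order="2" d="M445 145l2-6 7-4 4-4"/><path data-order="1" d="M311 139l3-1 19 0 1-1 7 0 1-2 7 0 1-1 16 0 12-5 13 0 7 2 39 0 8 4 4 0 2-2 7-2"/><path data-order="2" d="M458 131l17-17 4-9 0-11-1-1 0-6-3-5-2-11-2-1 0-3-1-1 0-5-1-2 0-13 1-1 0-6 8-14 0-8 4 0"/><path data-order="1" d="M17 110l0-53"/><path data-order="1" d="M154 99l-17 3-8 4-14 0-8-7-1 0-21-21-11 0-4 3-4 0-1 1-8 0-3-1-20-20-5-12-2-11-1-1 0-4-1-2-2-8-2-4-4-2"/><path data-order="1" d="M518 73l5-4 4 0"/><path data-order="1" d="M401 59l-14-6-12-12-10-16-2-8-1 0"/><path data-order="1" d="M286 51l0-6-1-3-8-8-8-4-3 0-7-4-8-8 0-1"/><path data-order="1" d="M118 33l-4-10 0-6-1 0"/>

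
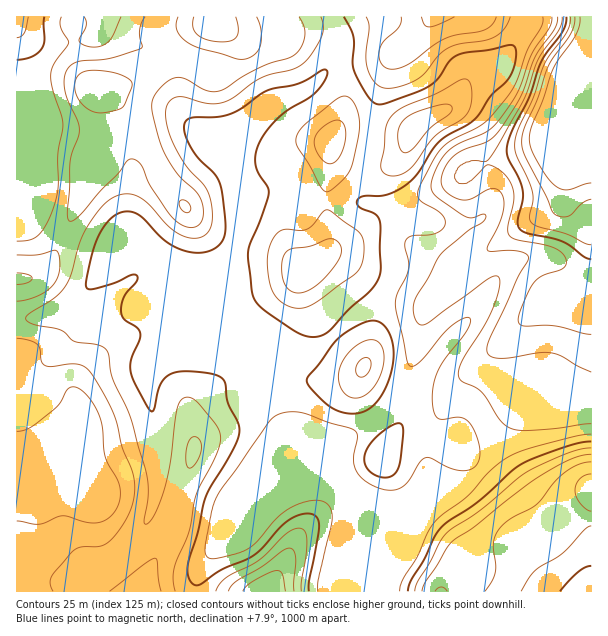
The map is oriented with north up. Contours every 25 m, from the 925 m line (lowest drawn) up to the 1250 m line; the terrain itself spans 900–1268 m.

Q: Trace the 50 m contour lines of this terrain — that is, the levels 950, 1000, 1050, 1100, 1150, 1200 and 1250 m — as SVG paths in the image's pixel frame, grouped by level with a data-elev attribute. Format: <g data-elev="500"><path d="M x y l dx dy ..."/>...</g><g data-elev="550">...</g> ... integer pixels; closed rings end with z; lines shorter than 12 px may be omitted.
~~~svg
<g data-elev="950"><path d="M591 199l-8 4-14 13-8 1-6-2-3-4-6-16-20-37-4-14 2-15 14-31 10-30 5-11 18-24 3-9 1-7"/></g><g data-elev="1000"><path d="M591 259l-7-2-21-15-36-9-8-5-1-7 5-21 0-9-4-12-10-18-2-8 3-16 19-39 11-34 6-11 16-21 4-8 0-7"/></g><g data-elev="1050"><path d="M591 372l-15-7-15-9-10-3-12 0-36 5-9 0-6-4-1-6 2-9 29-62 10-16 0-4-3-4-7-2-27 0-4-2 12-24 4-13 1-12-5-9-4-2-4 0-20 10-9 1-7-2-8-5-4-5-2-6 4-14 8-12 11-6 24-9 6-4 7-9 20-32 13-37 21-30 3-12"/><path d="M454 17l-15 7-10 3-4-2-4-8"/></g><g data-elev="1100"><path d="M318 591l0-12 14-58-1-11-4-6-6-3-6-1-19 5-17 11-21 24-9 8-13 6-24 5-6-4-1-7 10-47 6-11 48-68 7-7 11-3 18 1 50 18 3 6-4 19 2 14 9 11 10 6 9 3 12 0 8-4 6-7 10-17 6-4 6 1 18 9 9 2 11 0 7-6 3-8 0-9-4-12-5-10-4-5-6-3-18 2-5 0-4-6-2-12 1-15 5-15 7-12 22-28 3-8 0-5-6 0-12 8-10 9-20 25-6 5-5 2-3-3-1-4-11-49 0-11 13-31 0-8-4-15 1-6 6-4 17-1 8-2 6-4 2-5-1-6-3-5-18-10-4-5-1-6 3-9 14-25 8-11 9-7 32-17 25-28 8-15 10-30 15-24 1-9"/><path d="M591 434l-16 2-50 14-16 6-13 9-11 11-17 19-25 19-10 10-6 9-10 24-14 22-3 12"/><path d="M28 17l-4 16-3 3-4 2"/><path d="M510 17l-6 12-8 7-11 4-24 4-11 3-10 7-14 18-7 6-15 7-15 3-6 0-6-4-5-6-4-9-2-15 3-27-3-10"/></g><g data-elev="1150"><path d="M175 591l-2-12 1-12 15-36 7-37 23-47 2-10-3-9-24-29-8-2-6 4-4 12-5 46-6 29-12 29-4 6-4 1-1-5 4-25-1-20-17-58-18-39-5-26-8-6-25-4-13-11-28-6-6-3-1-3 5-6 23-14 10-10 6-12 9-31 7-15 15-22 13-11 14-3 12 3 10 9 20 21 13 9 14 2 6-2 4-3 4-6 1-8-2-22-6-12-19-21-12-22-7-23 0-9 2-6 5-5 7-2 27 6 15 0 11-5 28-20 38-11 10-10 12-19 2-11-2-10"/><path d="M301 591l0-9 5-25 1-17-2-9-6-3-6 2-8 4-28 27-31 17-6 6-4 7"/><path d="M591 448l-10 1-12 4-41 18-10 7-39 33-29 19-10 12-10 21-13 19-2 9"/><path d="M352 398l8-1 8-4 7-8 5-10 4-12 0-10-3-8-6-5-9 0-9 5-10 9-6 11-3 10 2 11 5 8z"/><path d="M294 308l11 0 12-6 37-27 8-11 2-16-2-12-6-6-27-20-5 1-11 14-7 4-6 2-15-2-5 2-5 5-5 9-3 18 4 25 8 12 7 5z"/><path d="M324 191l3 1 3-1 14-12 5-8 4-10 6-27 0-14-5-16-3-5-4-3-9 2-28 22-10 9-4 8 0 6 2 4z"/><path d="M390 176l9-1 9-5 8-8 19-26 30-20 5-8 2-9-1-12-3-7-4-1-5 1-22 13-33 14-12 9-6 12-2 21-3 16 2 7z"/><path d="M61 17l-1 4 1 6 7 14 0 3-14 19-3 12 1 14 11 34-5 32-1 39-7 22-9 17-9 6-15 2"/><path d="M121 17l-11 23-7 5-8 2-11-2-5-4 7-15 0-5-2-4"/></g><g data-elev="1200"><path d="M285 591l-2-16-2-3-3-2-8 2-16 9-8 5-3 5"/><path d="M447 591l-6-4-6 4"/><path d="M17 521l22 3 24-8 24 6 14 0 7-4 7-6 4-9 1-9-2-12-13-26-3-28-3-13-9-16-10-10-6-2-5 1-10 16-5 6-24 18-13 3"/><path d="M591 462l-12 2-13 7-11 11-18 22-27 15-10 9-5 8-2 7 3 23-1 7-3 8-7 10"/><path d="M17 285l12-3 3-4-3-3-12-2"/><path d="M184 212l5 0 2-5-3-5-6-2-2 1-1 3z"/><path d="M98 113l15-2 10-4 9-20 0-4-2-3-12-6-17-3-14 0-9 4-2 5-1 6 3 12 8 9z"/><path d="M178 17l-2 7 1 6 4 6 6 6 14 7 41 10 11-3 7-9 1-15-4-15"/></g><g data-elev="1250"><path d="M591 566l-6 1-7 5-18 19"/></g>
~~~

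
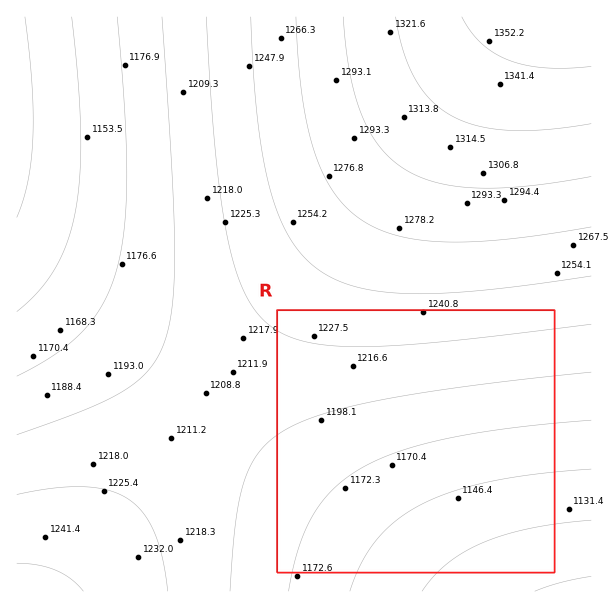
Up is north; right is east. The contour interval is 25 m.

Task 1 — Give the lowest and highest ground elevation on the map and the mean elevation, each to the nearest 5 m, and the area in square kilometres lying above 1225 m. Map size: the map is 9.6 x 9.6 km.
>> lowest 1095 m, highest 1370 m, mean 1220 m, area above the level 36.8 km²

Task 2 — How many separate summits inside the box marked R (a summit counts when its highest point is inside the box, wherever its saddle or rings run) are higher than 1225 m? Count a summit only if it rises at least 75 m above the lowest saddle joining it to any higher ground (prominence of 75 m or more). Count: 0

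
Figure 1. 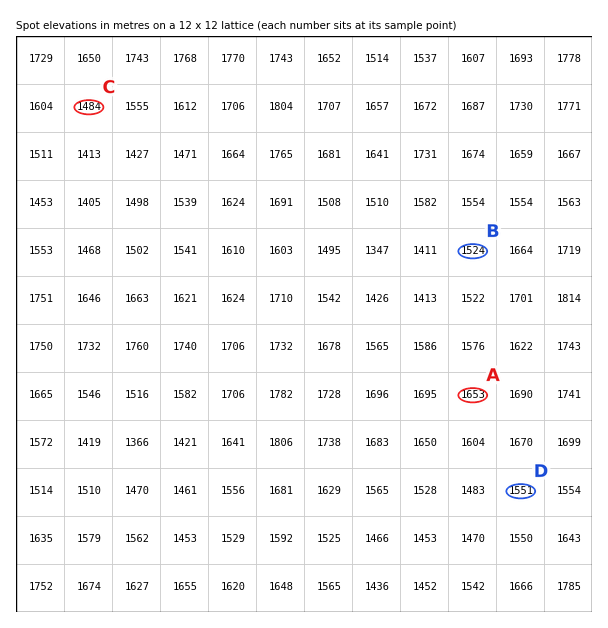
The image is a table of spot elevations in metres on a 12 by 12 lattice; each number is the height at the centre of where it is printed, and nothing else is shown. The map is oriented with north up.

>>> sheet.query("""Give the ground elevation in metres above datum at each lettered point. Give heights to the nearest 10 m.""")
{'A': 1650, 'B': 1520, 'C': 1480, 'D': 1550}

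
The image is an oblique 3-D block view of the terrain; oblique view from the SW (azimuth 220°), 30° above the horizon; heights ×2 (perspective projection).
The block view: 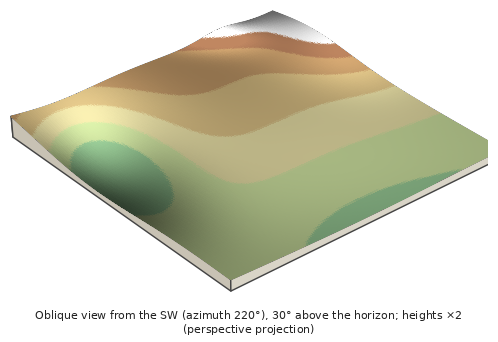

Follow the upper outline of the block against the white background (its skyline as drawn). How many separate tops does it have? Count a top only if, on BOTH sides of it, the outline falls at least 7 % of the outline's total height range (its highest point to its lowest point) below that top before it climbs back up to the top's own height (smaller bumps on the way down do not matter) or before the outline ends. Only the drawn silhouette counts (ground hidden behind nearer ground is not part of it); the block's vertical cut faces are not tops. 1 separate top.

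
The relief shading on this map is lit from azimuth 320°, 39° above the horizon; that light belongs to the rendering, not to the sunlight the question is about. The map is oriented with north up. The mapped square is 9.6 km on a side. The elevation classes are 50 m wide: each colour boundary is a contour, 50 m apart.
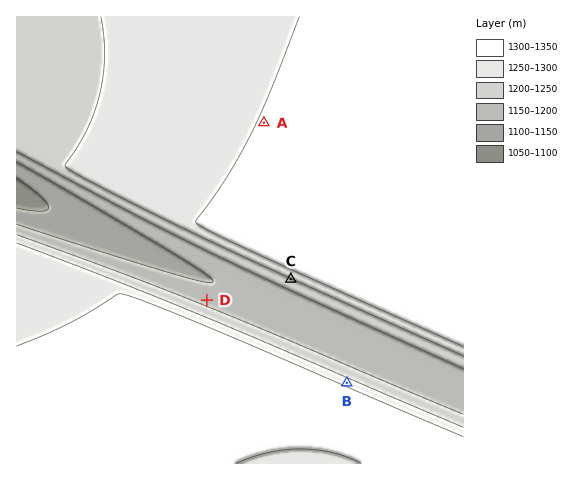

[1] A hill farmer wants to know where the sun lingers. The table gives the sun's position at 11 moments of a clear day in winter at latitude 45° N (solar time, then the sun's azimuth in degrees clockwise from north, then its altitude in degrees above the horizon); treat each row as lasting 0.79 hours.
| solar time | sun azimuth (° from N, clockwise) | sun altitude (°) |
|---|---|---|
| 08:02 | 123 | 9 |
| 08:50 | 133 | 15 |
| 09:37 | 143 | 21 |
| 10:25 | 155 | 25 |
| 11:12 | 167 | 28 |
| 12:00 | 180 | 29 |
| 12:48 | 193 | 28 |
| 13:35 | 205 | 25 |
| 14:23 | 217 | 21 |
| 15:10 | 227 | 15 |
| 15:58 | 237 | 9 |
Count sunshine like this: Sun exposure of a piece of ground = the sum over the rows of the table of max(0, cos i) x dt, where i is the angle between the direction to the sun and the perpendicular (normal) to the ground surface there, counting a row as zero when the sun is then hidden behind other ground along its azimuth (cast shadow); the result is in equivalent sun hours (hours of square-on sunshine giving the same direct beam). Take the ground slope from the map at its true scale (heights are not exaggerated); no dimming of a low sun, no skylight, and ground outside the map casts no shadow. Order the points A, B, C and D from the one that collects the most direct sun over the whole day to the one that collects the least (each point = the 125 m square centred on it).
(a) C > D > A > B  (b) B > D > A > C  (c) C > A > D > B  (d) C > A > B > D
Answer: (c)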